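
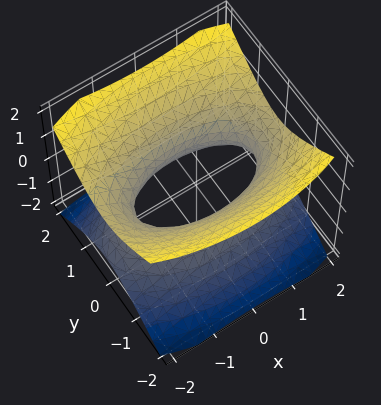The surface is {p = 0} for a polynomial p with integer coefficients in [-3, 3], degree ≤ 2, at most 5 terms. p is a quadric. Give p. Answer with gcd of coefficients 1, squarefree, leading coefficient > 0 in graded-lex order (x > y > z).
x^2 + 3*y^2 - 3*z^2 - 2

The degree is 2 — an hourglass — one-sheet hyperboloid; a quadric.
Symmetries: mirror symmetry z ↦ −z ⇒ only even powers of z; mirror symmetry y ↦ −y ⇒ only even powers of y; the x ↦ −x reflection is a symmetry, so x appears only in even powers.
Reading off the gridlines: no z-intercept at any integer in the box.
Matching integer coefficients to the picture gives p.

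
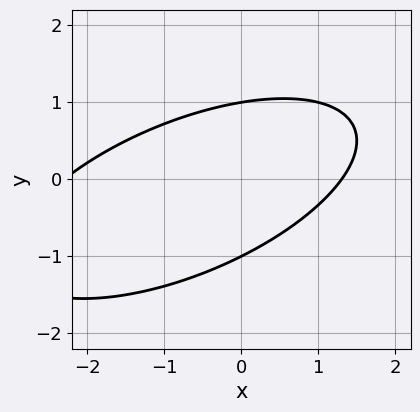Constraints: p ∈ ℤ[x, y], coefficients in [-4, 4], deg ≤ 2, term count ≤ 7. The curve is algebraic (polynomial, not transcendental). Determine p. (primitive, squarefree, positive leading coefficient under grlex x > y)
x^2 - 2*x*y + 3*y^2 + x - 3

(a) deg p = 2.
(b) Reading off the gridlines: the y-axis gridline crossings are at y ∈ {-1, 1}.
(c) Solving for integer coefficients yields p as stated.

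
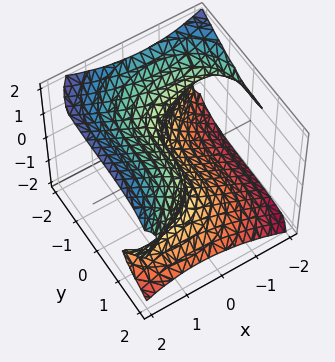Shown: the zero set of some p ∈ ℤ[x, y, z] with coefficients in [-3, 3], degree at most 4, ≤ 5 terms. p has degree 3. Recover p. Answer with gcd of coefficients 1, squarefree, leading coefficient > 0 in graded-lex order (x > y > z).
2*x^2*z - y^3 - 3*z^3 + 3*x

First, degree: no degree-2 surface has this shape, so deg p = 3.
Then, reading off the gridlines: one x-axis crossing is at x = 0; one y-axis crossing is at y = 0; it crosses the z-axis at the gridline z = 0.
Finally, assembling these constraints gives the stated polynomial.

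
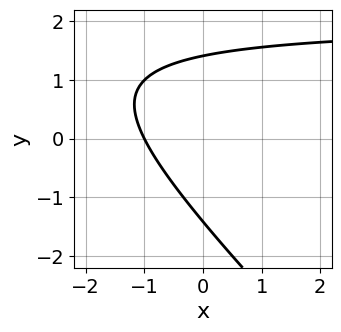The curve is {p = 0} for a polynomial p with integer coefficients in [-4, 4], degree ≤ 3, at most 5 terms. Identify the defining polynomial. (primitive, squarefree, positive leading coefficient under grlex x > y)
x*y + y^2 - 2*x - 2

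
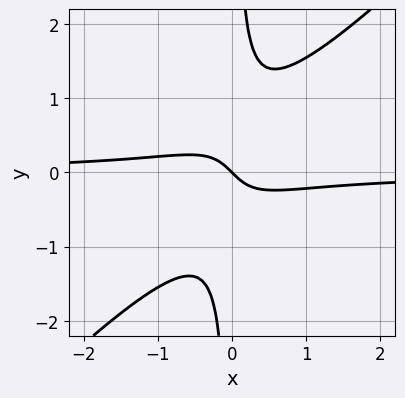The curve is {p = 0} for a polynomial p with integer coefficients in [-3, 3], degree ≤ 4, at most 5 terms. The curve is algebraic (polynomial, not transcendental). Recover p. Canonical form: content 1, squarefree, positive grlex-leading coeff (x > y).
(a) Degree: a generic line meets the curve in up to 3 points, so deg p = 3.
(b) Observable constraints: one x-axis crossing is at x = 0; it meets the y-axis at y = 0 (among the integer gridlines).
(c) These observations pin down the coefficients.

3*x^2*y - 3*x*y^2 + x + y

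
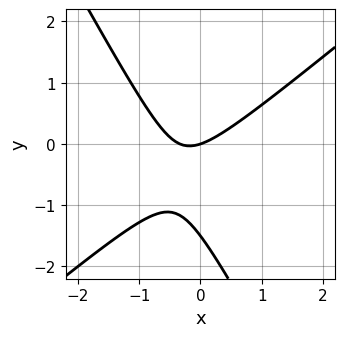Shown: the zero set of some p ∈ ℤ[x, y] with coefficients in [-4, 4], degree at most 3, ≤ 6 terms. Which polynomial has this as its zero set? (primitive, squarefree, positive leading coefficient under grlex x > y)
1. deg p = 2.
2. From the visible intercepts: it crosses the y-axis at the gridline y = 0; it meets the x-axis at x = 0 (among the integer gridlines).
3. Putting this together gives p.

3*x^2 - 2*x*y - 2*y^2 + x - 3*y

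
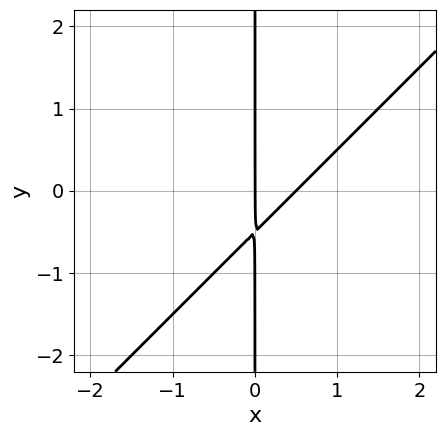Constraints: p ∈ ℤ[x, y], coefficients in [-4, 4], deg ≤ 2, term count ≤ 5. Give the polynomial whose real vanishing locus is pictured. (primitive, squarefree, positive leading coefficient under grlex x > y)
First, deg p = 2. The shape is more complex than any degree-1 curve.
Next, from the axis intercepts and sections: every point of the y-axis in the box is on the curve; one x-axis crossing is at x = 0.
Finally, solving for integer coefficients yields p as stated.

2*x^2 - 2*x*y - x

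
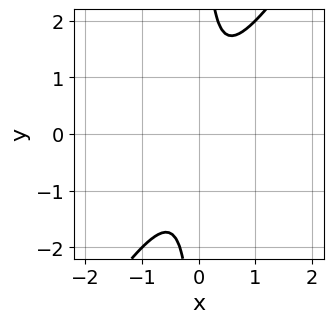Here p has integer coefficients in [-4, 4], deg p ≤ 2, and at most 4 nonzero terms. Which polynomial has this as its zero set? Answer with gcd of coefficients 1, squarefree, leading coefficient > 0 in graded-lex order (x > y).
3*x^2 - 2*x*y + 1

(a) The degree is 2 — no degree-1 curve has this shape.
(b) Observable constraints: no y-intercept at any integer in the box; no x-intercept at any integer in the box.
(c) These observations pin down the coefficients.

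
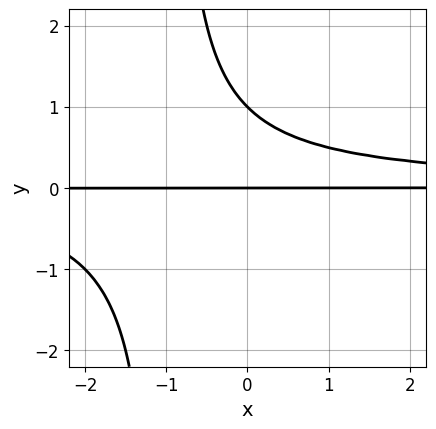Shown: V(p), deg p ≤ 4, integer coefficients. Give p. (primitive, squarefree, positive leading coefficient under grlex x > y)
First, the degree is 3 — a generic line meets the curve in up to 3 points.
Next, observable constraints: the visible x-axis segment lies entirely on the curve; the y-axis gridline crossings are at y ∈ {0, 1}.
Finally, together with the visible shape, these determine p as stated.

x*y^2 + y^2 - y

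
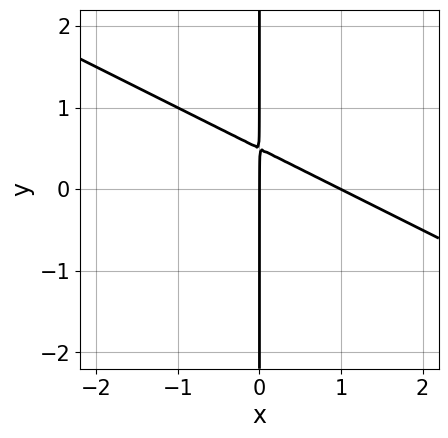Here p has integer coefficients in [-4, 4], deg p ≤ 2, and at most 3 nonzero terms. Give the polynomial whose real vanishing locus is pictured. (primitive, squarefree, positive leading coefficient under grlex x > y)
x^2 + 2*x*y - x

1. deg p = 2. No degree-1 curve has this shape.
2. Observable constraints: every point of the y-axis in the box is on the curve; among the integer gridlines, it crosses the x-axis at x ∈ {0, 1}.
3. Putting this together gives p.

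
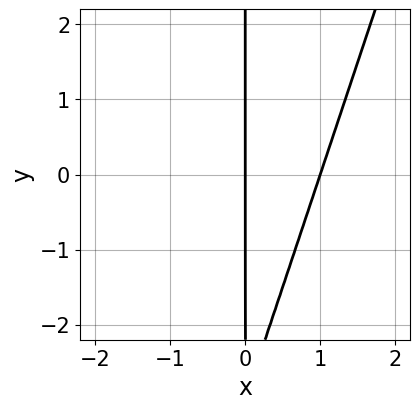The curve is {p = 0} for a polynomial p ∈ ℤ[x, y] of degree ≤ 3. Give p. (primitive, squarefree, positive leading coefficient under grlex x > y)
3*x^2 - x*y - 3*x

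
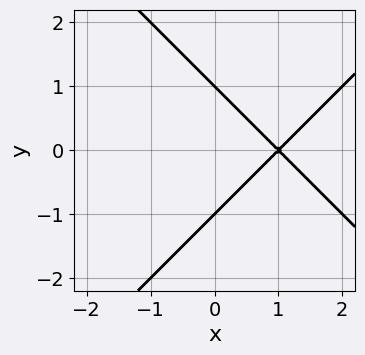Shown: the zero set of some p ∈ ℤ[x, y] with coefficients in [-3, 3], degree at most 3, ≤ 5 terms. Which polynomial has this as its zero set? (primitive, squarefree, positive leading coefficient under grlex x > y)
First, degree: a generic line meets the curve in up to 2 points, so deg p = 2.
Then, symmetries: it's symmetric under y → −y, forcing even powers of y.
Then, checking where it meets the axes: it meets the x-axis at x = 1 (among the integer gridlines); among the integer gridlines, it crosses the y-axis at y ∈ {-1, 1}.
Finally, assembling these constraints gives the stated polynomial.

x^2 - y^2 - 2*x + 1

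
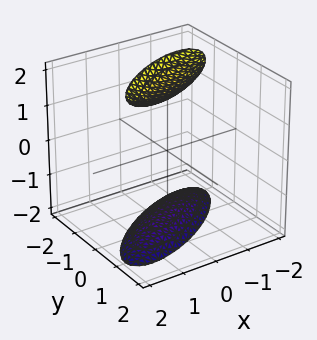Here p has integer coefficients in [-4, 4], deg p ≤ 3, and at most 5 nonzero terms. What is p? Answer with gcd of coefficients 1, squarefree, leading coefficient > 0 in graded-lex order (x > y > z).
The picture has 2 separate pieces. Treating them together as one polynomial.
Degree: a generic line meets the surface in up to 2 points, so deg p = 2.
From the axis intercepts and sections: it misses every integer gridline on the x-axis; it misses every integer gridline on the y-axis.
Assembling these constraints gives the stated polynomial.

x^2 - 2*x*y + 2*y^2 - z^2 + 3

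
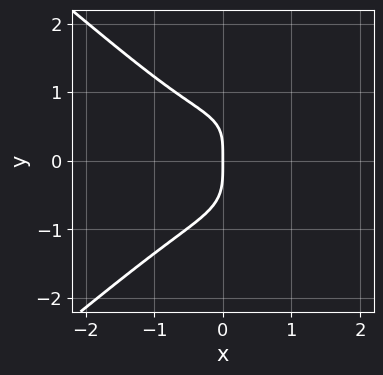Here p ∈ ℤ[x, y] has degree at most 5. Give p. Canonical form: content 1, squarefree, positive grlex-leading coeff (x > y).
2*x^2*y^2 - 3*y^4 - 2*x^3 + x*y - 3*x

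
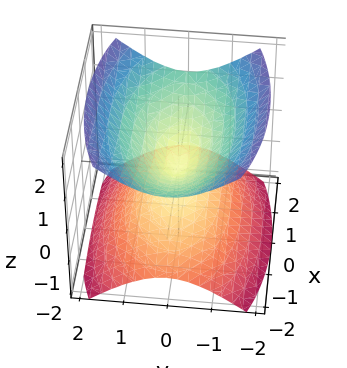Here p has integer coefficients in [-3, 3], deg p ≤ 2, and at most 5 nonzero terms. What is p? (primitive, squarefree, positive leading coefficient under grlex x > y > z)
x^2 + 3*y^2 - 3*z^2

First, the picture has 2 separate pieces. They look like related sheets of one shape, so recover p as a whole.
Then, deg p = 2. Two nappes meeting at a single point; a quadric.
Next, symmetries: mirror symmetry y ↦ −y ⇒ only even powers of y; it's symmetric under x → −x, forcing even powers of x; it's symmetric under z → −z, forcing even powers of z.
Then, observable constraints: it meets the y-axis at y = 0 (among the integer gridlines); one z-axis crossing is at z = 0; it crosses the x-axis at the gridline x = 0.
Finally, assembling these constraints gives the stated polynomial.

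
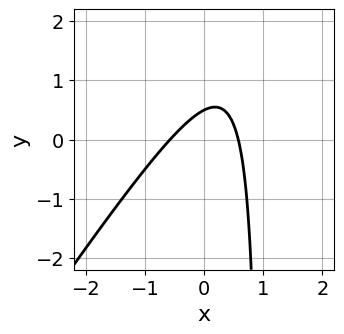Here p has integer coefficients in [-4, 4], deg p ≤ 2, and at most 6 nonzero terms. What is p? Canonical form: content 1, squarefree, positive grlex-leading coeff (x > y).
3*x^2 - 2*x*y + 2*y - 1

The degree is 2 — a generic line meets the curve in up to 2 points.
The integer polynomial consistent with all of this is the stated p.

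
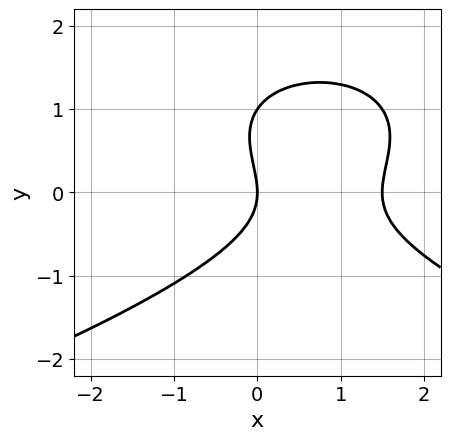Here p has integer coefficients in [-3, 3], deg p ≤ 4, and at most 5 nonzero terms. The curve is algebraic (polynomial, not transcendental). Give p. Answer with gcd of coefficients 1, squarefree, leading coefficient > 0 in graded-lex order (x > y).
First, the degree is 3 — a generic line meets the curve in up to 3 points.
Then, checking where it meets the axes: it crosses the x-axis at the gridline x = 0; the y-axis gridline crossings are at y ∈ {0, 1}.
Finally, matching integer coefficients to the picture gives p.

2*y^3 + 2*x^2 - 2*y^2 - 3*x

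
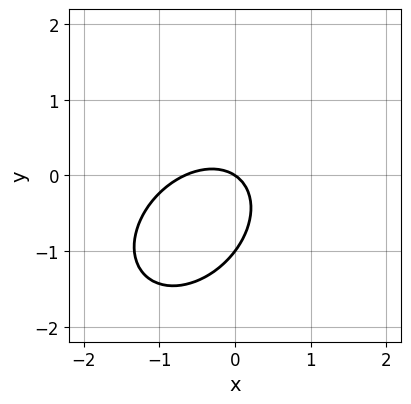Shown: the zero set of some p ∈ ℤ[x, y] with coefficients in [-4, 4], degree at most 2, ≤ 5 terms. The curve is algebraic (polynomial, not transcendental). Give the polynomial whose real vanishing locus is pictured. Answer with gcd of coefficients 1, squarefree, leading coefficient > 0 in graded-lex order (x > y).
1. Degree: a generic line meets the curve in up to 2 points, so deg p = 2.
2. From the visible intercepts: among the integer gridlines, it crosses the y-axis at y ∈ {-1, 0}; it meets the x-axis at x = 0 (among the integer gridlines).
3. Fitting integer coefficients to these (and the overall shape) gives p.

3*x^2 - 2*x*y + 3*y^2 + 2*x + 3*y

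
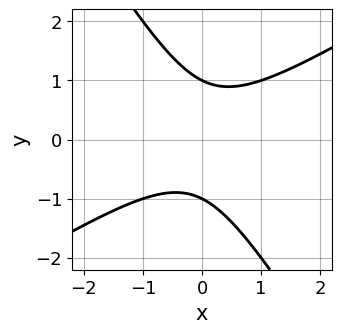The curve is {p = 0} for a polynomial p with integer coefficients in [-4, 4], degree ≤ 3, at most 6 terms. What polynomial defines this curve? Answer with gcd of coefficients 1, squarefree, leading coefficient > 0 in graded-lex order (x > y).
x^2 - x*y - y^2 + 1

1. Degree: a generic line meets the curve in up to 2 points, so deg p = 2.
2. Observable constraints: the y-axis gridline crossings are at y ∈ {-1, 1}; it misses every integer gridline on the x-axis.
3. Putting this together gives p.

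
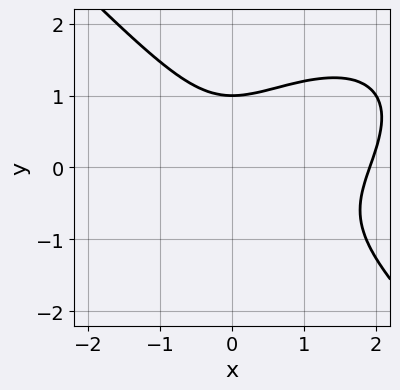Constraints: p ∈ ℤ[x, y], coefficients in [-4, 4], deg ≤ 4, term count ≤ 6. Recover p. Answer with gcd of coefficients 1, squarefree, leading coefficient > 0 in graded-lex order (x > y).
(a) Degree: the shape is more complex than any degree-2 curve, so deg p = 3.
(b) Observable constraints: one y-axis crossing is at y = 1.
(c) Matching integer coefficients to the picture gives p.

2*x^3 - x^2*y + 3*y^3 - 3*x^2 - 3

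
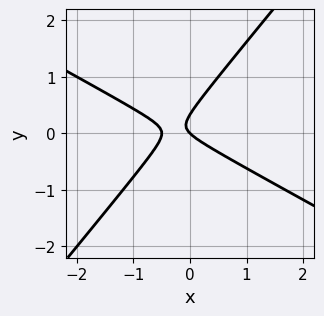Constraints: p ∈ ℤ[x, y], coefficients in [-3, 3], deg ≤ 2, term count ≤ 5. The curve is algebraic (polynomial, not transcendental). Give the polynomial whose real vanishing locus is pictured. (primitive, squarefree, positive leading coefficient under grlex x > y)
2*x^2 + 2*x*y - 3*y^2 + x + y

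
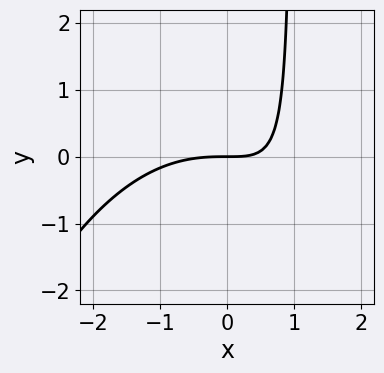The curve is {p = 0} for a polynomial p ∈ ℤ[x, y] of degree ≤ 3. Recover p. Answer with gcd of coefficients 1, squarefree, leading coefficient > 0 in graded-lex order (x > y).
The degree is 3 — a generic line meets the curve in up to 3 points.
Observable constraints: it crosses the x-axis at the gridline x = 0; it crosses the y-axis at the gridline y = 0.
Matching integer coefficients to the picture gives p.

x^3 + 3*x*y - 3*y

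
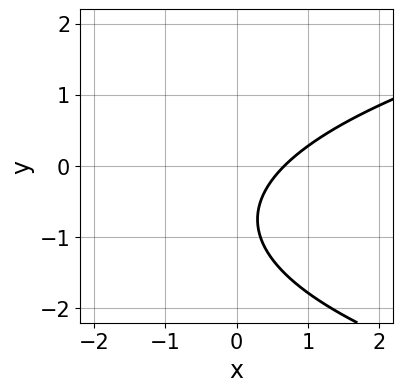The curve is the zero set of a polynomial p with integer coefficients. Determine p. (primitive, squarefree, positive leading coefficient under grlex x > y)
2*y^2 - 3*x + 3*y + 2

The degree is 2 — a generic line meets the curve in up to 2 points.
Reading off the gridlines: it misses every integer gridline on the y-axis.
Together with the visible shape, these determine p as stated.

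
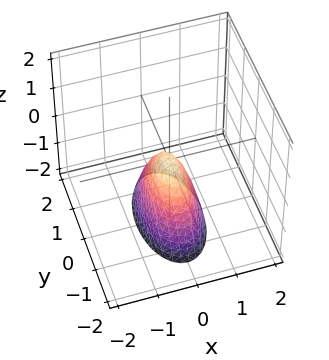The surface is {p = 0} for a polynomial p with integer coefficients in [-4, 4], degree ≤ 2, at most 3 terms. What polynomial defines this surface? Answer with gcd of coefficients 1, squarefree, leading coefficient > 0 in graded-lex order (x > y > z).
The degree is 2 — a single bowl opening along one axis; a quadric.
Symmetries: mirror symmetry x ↦ −x ⇒ only even powers of x; it's symmetric under y → −y, forcing even powers of y.
From the visible intercepts: one x-axis crossing is at x = 0; one z-axis crossing is at z = 0.
Solving for integer coefficients yields p as stated.

3*x^2 + y^2 + z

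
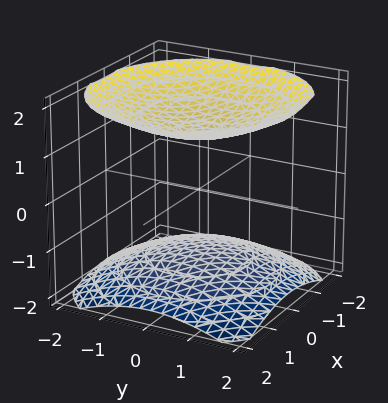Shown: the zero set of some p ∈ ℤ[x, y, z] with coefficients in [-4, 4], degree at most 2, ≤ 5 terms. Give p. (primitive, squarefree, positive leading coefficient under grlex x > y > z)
x^2 + y^2 - 2*z^2 + 3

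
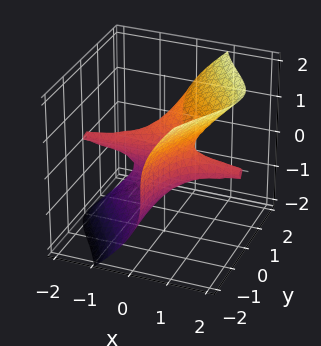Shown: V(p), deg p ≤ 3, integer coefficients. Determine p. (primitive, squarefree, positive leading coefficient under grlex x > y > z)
3*x*y^2 + 3*x*z^2 - 3*z^3 + 2*y

(a) deg p = 3.
(b) From the visible intercepts: one y-axis crossing is at y = 0; the visible x-axis segment lies entirely on the surface; one z-axis crossing is at z = 0.
(c) These observations pin down the coefficients.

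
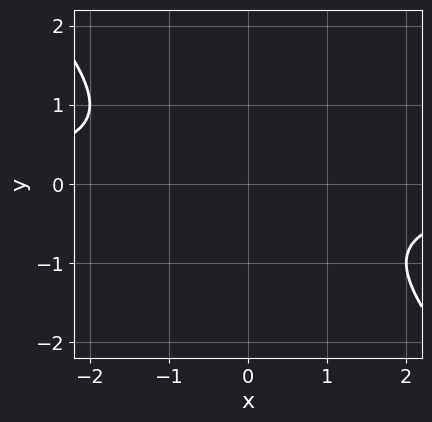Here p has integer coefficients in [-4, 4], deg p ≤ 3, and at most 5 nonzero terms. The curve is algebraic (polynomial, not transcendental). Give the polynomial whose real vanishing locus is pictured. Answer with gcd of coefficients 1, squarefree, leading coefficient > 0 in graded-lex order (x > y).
x*y + y^2 + 1

(a) Degree: no degree-1 curve has this shape, so deg p = 2.
(b) Reading off the gridlines: the curve avoids every integer x-axis point in the box; it misses every integer gridline on the y-axis.
(c) Together with the visible shape, these determine p as stated.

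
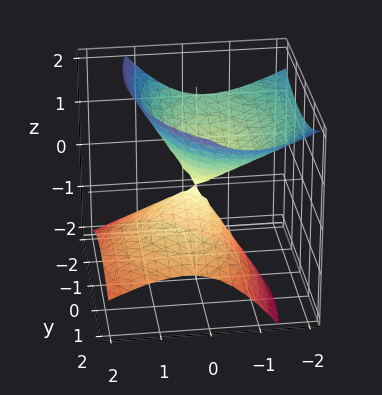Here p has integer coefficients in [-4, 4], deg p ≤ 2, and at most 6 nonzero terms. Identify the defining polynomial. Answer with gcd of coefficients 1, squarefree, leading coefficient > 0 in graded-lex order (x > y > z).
(a) There are 2 components. Treating them together as one polynomial.
(b) The degree is 2 — the shape is more complex than any degree-1 surface.
(c) From the axis intercepts and sections: it meets the z-axis at z = 0 (among the integer gridlines); it meets the x-axis at x = 0 (among the integer gridlines); it meets the y-axis at y = 0 (among the integer gridlines).
(d) Together with the visible shape, these determine p as stated.

2*x^2 + 2*x*z + y^2 + y*z - 2*z^2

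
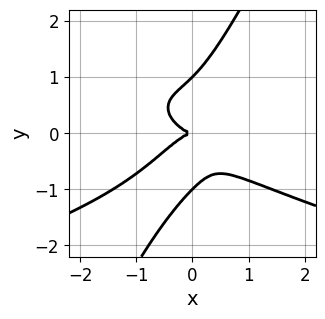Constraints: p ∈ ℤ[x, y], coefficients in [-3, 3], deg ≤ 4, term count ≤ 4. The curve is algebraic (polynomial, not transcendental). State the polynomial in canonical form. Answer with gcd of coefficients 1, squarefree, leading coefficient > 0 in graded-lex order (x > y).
2*x*y^3 - y^4 + x^3 + y^2

(a) The degree is 4 — the shape is more complex than any degree-3 curve.
(b) From the axis intercepts and sections: the y-axis gridline crossings are at y ∈ {-1, 0, 1}; one x-axis crossing is at x = 0.
(c) The integer polynomial consistent with all of this is the stated p.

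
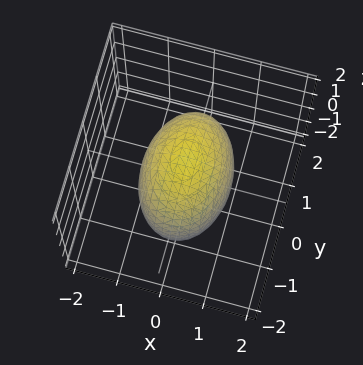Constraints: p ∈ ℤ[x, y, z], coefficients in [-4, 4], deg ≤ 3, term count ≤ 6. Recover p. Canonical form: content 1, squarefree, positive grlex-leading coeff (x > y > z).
1. deg p = 2.
2. Symmetries: it's symmetric under x → −x, forcing even powers of x; mirror symmetry y ↦ −y ⇒ only even powers of y; it's symmetric under z → −z, forcing even powers of z.
3. Observable constraints: the x-axis gridline crossings are at x ∈ {-1, 1}.
4. Assembling these constraints gives the stated polynomial.

2*x^2 + y^2 + z^2 - 2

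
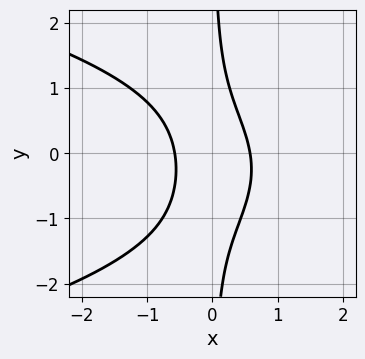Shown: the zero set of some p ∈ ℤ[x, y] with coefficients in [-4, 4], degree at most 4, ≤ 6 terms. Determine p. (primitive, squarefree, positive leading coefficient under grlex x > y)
Degree: the shape is more complex than any degree-2 curve, so deg p = 3.
Observable constraints: the curve avoids every integer y-axis point in the box.
Solving for integer coefficients yields p as stated.

2*x*y^2 + 3*x^2 + x*y - 1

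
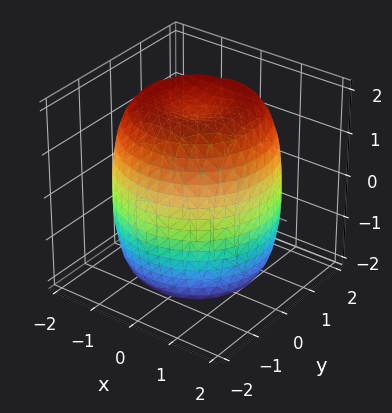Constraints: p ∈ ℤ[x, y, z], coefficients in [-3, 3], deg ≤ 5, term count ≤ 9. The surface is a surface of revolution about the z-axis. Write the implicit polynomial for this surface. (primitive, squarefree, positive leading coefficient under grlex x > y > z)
x^4 + 2*x^2*y^2 + y^4 - 2*x^2 - 2*y^2 + z^2 - 3

1. Degree: a generic line meets the surface in up to 4 points, so deg p = 4.
2. Symmetries: rotational symmetry about the z-axis ⇒ p depends on x, y only through x² + y².
3. From the axis intercepts and sections: a circular section at z = -2 has radius exactly 1.
4. Fitting integer coefficients to these (and the overall shape) gives p.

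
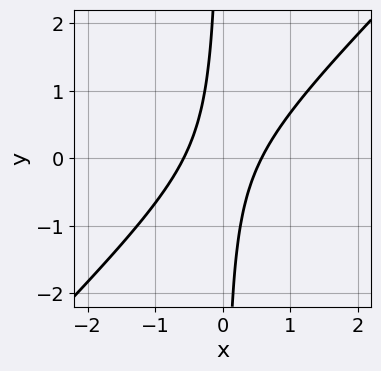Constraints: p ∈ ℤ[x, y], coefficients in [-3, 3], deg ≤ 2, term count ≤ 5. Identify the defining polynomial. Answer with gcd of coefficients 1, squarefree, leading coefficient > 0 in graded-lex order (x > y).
(a) The degree is 2 — the shape is more complex than any degree-1 curve.
(b) Against the integer gridlines: the curve avoids every integer y-axis point in the box.
(c) Together with the visible shape, these determine p as stated.

3*x^2 - 3*x*y - 1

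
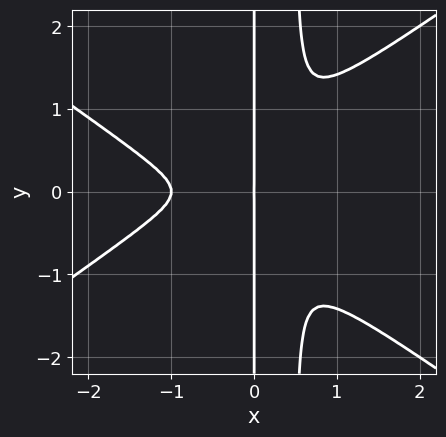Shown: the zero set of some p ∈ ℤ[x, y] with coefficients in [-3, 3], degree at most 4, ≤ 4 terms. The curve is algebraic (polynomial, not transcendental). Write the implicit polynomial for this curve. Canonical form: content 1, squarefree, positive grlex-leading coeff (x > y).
x^4 - 2*x^2*y^2 + x^3 + x*y^2

(a) deg p = 4. A generic line meets the curve in up to 4 points.
(b) Symmetries: it's symmetric under y → −y, forcing even powers of y.
(c) From the axis intercepts and sections: the x-axis gridline crossings are at x ∈ {-1, 0}; the visible y-axis segment lies entirely on the curve.
(d) Fitting integer coefficients to these (and the overall shape) gives p.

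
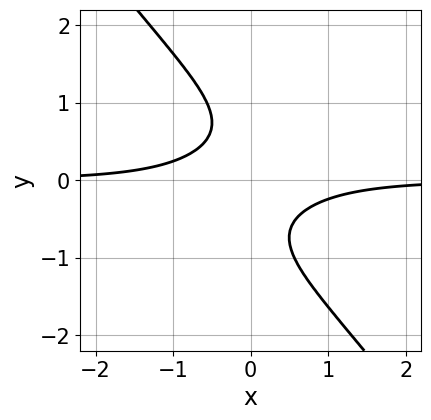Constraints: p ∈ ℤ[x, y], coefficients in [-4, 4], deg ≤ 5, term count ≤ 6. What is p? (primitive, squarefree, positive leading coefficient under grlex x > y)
x^3*y + 2*x*y^3 + 2*y^4 + 3*x*y + 1

1. Degree: a generic line meets the curve in up to 4 points, so deg p = 4.
2. From the visible intercepts: it misses every integer gridline on the y-axis; it misses every integer gridline on the x-axis.
3. These observations pin down the coefficients.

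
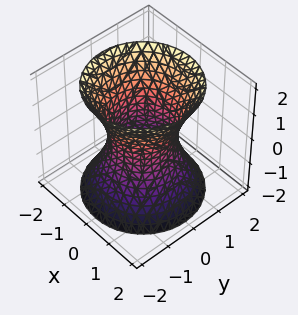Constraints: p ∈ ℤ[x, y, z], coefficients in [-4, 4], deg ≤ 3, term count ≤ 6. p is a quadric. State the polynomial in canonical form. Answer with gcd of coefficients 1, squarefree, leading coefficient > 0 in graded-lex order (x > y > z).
First, deg p = 2. One connected sheet with a waist; a quadric.
Then, symmetries: the z-axis is an axis of rotation, so x and y enter only as x² + y²; the z ↦ −z reflection is a symmetry, so z appears only in even powers.
Next, from the visible intercepts: the x-axis gridline crossings are at x ∈ {-1, 1}; a circular section at z = 0 has radius exactly 1; the y-axis gridline crossings are at y ∈ {-1, 1}; it misses every integer gridline on the z-axis.
Finally, the integer polynomial consistent with all of this is the stated p.

2*x^2 + 2*y^2 - z^2 - 2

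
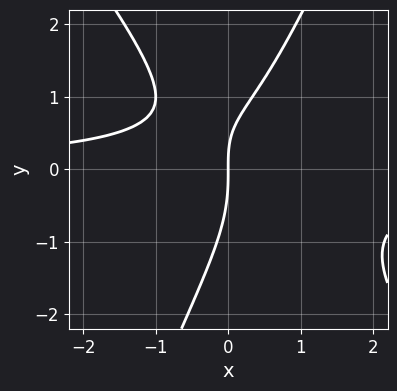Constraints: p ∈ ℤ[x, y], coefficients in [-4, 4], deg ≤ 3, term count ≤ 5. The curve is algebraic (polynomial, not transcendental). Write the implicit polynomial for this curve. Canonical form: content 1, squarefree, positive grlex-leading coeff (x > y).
3*x^2*y + x*y^2 - y^3 - 2*x*y + 3*x

1. The degree is 3 — the shape is more complex than any degree-2 curve.
2. From the visible intercepts: one x-axis crossing is at x = 0; it meets the y-axis at y = 0 (among the integer gridlines).
3. Together with the visible shape, these determine p as stated.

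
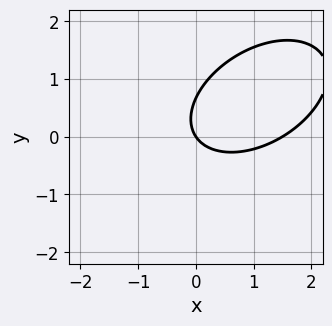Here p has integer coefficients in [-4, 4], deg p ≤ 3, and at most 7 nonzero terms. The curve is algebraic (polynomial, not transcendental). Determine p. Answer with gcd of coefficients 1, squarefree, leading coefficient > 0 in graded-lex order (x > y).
2*x^2 - 2*x*y + 3*y^2 - 3*x - 2*y

(a) deg p = 2.
(b) From the axis intercepts and sections: it crosses the y-axis at the gridline y = 0; it meets the x-axis at x = 0 (among the integer gridlines).
(c) These observations pin down the coefficients.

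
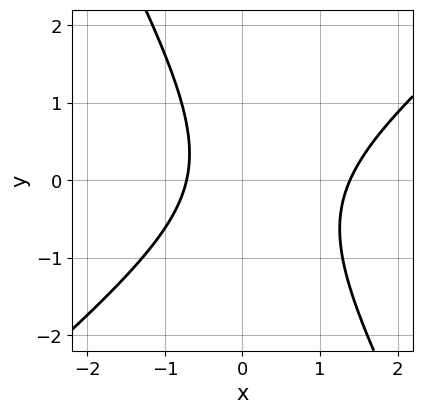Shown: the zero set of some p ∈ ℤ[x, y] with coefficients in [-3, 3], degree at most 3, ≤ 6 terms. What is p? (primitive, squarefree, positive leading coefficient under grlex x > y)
3*x^2 - 2*x*y - 2*y^2 - 2*x - 3

(a) Degree: the shape is more complex than any degree-1 curve, so deg p = 2.
(b) From the visible intercepts: it misses every integer gridline on the y-axis.
(c) Fitting integer coefficients to these (and the overall shape) gives p.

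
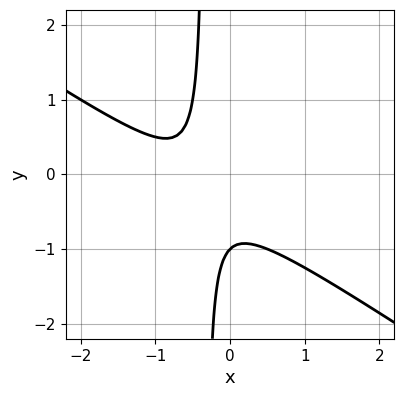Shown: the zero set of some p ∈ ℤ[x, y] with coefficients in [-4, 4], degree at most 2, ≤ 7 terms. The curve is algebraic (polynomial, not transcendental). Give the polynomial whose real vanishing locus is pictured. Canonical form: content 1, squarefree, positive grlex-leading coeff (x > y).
First, degree: no degree-1 curve has this shape, so deg p = 2.
Next, observable constraints: the curve avoids every integer x-axis point in the box; it meets the y-axis at y = -1 (among the integer gridlines).
Finally, solving for integer coefficients yields p as stated.

2*x^2 + 3*x*y + 2*x + y + 1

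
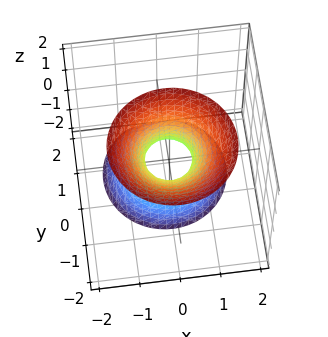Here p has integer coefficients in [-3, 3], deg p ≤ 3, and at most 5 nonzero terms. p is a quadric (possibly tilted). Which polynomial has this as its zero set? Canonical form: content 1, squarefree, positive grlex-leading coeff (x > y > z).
3*x^2 + 3*y^2 + 2*y*z - z^2 - 1

Degree: no degree-1 surface has this shape, so deg p = 2.
Reading off the gridlines: the surface avoids every integer z-axis point in the box.
Matching integer coefficients to the picture gives p.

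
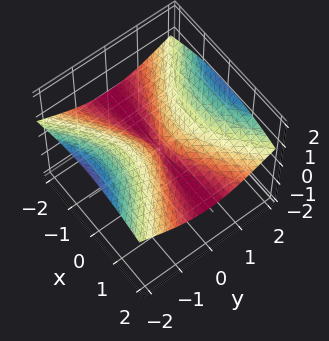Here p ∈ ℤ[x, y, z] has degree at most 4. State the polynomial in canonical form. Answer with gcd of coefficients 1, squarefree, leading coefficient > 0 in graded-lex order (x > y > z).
x^2*z + 2*z^3 - y^2

(a) Degree: no degree-2 surface has this shape, so deg p = 3.
(b) Checking where it meets the axes: it crosses the z-axis at the gridline z = 0; it meets the y-axis at y = 0 (among the integer gridlines); the visible x-axis segment lies entirely on the surface.
(c) Putting this together gives p.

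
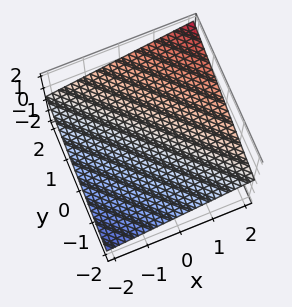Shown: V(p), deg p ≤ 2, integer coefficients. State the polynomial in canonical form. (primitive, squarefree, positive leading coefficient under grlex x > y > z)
x + y - 3*z + 2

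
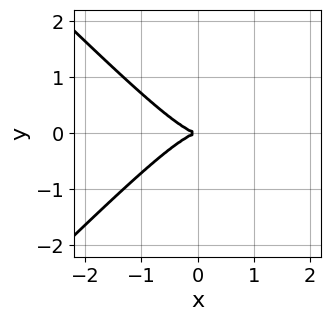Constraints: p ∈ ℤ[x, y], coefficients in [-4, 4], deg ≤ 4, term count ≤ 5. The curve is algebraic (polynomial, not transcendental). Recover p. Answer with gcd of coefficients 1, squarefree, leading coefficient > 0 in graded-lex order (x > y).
First, the degree is 3 — no degree-2 curve has this shape.
Next, symmetries: it's symmetric under y → −y, forcing even powers of y.
Then, from the visible intercepts: it meets the y-axis at y = 0 (among the integer gridlines); it crosses the x-axis at the gridline x = 0.
Finally, matching integer coefficients to the picture gives p.

x^3 - x*y^2 + y^2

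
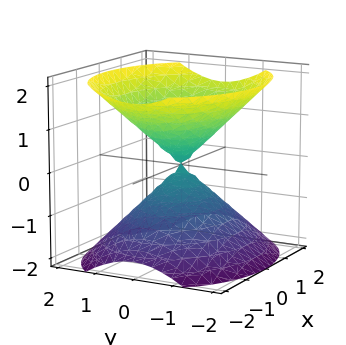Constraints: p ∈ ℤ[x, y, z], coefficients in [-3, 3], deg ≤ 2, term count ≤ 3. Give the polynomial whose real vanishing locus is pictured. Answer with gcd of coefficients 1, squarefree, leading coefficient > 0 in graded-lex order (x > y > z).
There are 2 components.
Degree: two nappes meeting at a single point; a quadric, so deg p = 2.
Symmetries: mirror symmetry z ↦ −z ⇒ only even powers of z; mirror symmetry y ↦ −y ⇒ only even powers of y; it's symmetric under x → −x, forcing even powers of x.
Observable constraints: it crosses the y-axis at the gridline y = 0; one x-axis crossing is at x = 0; it crosses the z-axis at the gridline z = 0.
Together with the visible shape, these determine p as stated.

2*x^2 + 3*y^2 - 3*z^2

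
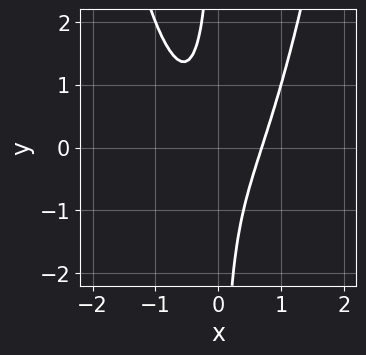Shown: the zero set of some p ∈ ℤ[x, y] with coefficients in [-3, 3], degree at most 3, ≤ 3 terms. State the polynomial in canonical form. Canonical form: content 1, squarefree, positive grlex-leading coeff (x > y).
3*x^3 - 2*x*y - 1

1. Degree: the shape is more complex than any degree-2 curve, so deg p = 3.
2. From the axis intercepts and sections: it misses every integer gridline on the y-axis.
3. The integer polynomial consistent with all of this is the stated p.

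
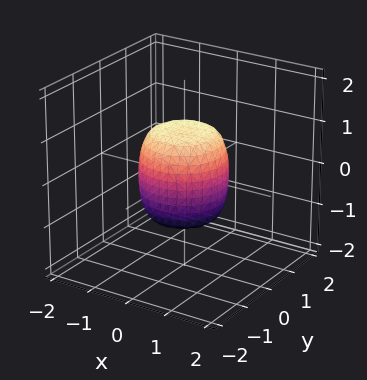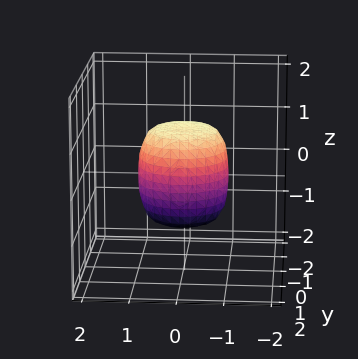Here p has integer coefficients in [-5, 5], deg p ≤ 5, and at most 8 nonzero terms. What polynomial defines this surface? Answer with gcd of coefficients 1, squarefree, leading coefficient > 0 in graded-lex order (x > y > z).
2*x^4 + 4*x^2*y^2 + 2*y^4 - x^2 - y^2 + z^2 - 1

deg p = 4.
By symmetry, the surface is invariant under rotation about z: p = q(x² + y², z).
Observable constraints: a circular section at z = 0 has radius exactly 1; among the integer gridlines, it crosses the x-axis at x ∈ {-1, 1}.
The integer polynomial consistent with all of this is the stated p.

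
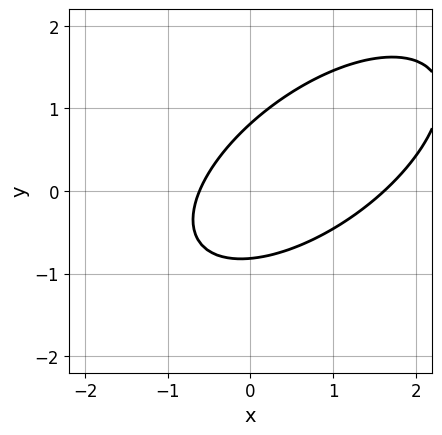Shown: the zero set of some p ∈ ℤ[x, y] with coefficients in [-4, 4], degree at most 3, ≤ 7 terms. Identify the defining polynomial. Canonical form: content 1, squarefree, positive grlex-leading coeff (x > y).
2*x^2 - 3*x*y + 3*y^2 - 2*x - 2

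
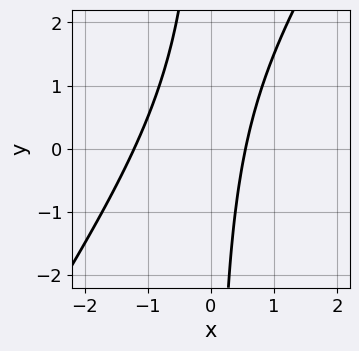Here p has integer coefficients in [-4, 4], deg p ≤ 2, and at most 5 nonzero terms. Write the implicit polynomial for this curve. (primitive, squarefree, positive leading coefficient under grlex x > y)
Degree: the shape is more complex than any degree-1 curve, so deg p = 2.
Against the integer gridlines: the curve avoids every integer y-axis point in the box.
Solving for integer coefficients yields p as stated.

3*x^2 - 2*x*y + 2*x - 2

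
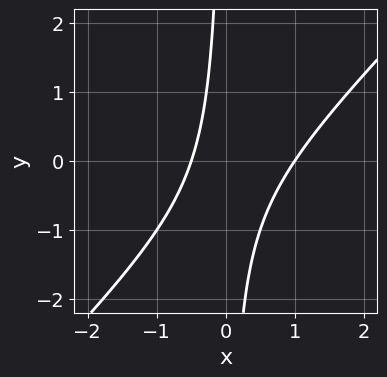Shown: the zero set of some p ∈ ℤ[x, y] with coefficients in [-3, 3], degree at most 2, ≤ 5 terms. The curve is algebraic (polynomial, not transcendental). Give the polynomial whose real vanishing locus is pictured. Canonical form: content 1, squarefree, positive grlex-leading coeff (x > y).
2*x^2 - 2*x*y - x - 1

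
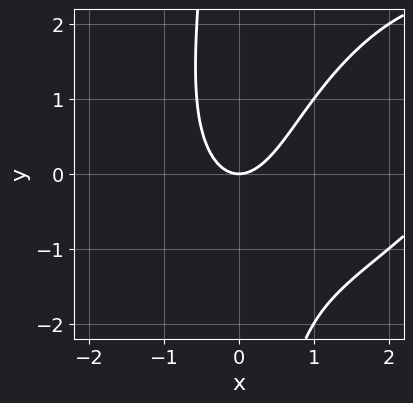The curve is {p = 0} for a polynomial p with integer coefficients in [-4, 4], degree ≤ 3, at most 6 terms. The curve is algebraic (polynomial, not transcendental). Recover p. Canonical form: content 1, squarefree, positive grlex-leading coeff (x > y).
x^3 - x^2*y + x*y^2 - 3*x^2 + 2*y

First, deg p = 3. A generic line meets the curve in up to 3 points.
Next, reading off the gridlines: it crosses the y-axis at the gridline y = 0; it meets the x-axis at x = 0 (among the integer gridlines).
Finally, fitting integer coefficients to these (and the overall shape) gives p.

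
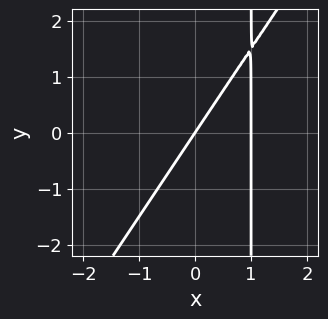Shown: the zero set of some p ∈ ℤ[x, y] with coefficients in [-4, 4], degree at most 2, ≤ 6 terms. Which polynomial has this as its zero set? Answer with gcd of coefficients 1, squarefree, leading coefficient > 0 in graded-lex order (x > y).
1. The degree is 2 — a generic line meets the curve in up to 2 points.
2. Observable constraints: it crosses the y-axis at the gridline y = 0; the x-axis gridline crossings are at x ∈ {0, 1}.
3. Matching integer coefficients to the picture gives p.

3*x^2 - 2*x*y - 3*x + 2*y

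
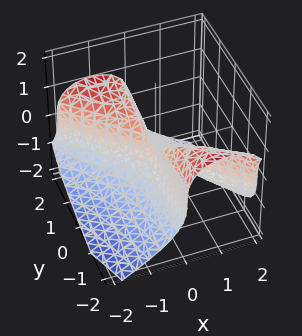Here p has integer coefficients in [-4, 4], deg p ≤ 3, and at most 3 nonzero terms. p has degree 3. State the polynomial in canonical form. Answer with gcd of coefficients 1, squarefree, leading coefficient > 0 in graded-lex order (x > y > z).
2*z^3 + 3*x^2 + 3*x*y

(a) Degree: the shape is more complex than any degree-2 surface, so deg p = 3.
(b) From the axis intercepts and sections: it meets the z-axis at z = 0 (among the integer gridlines); it meets the x-axis at x = 0 (among the integer gridlines).
(c) The integer polynomial consistent with all of this is the stated p.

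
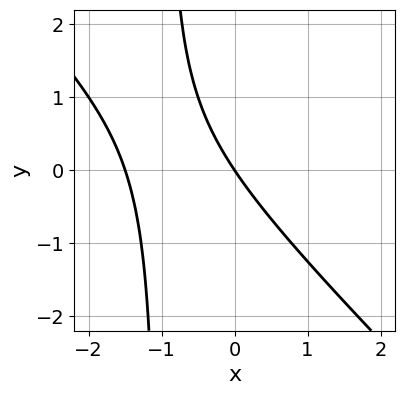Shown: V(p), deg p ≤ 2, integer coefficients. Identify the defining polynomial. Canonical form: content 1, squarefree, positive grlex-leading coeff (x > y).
2*x^2 + 2*x*y + 3*x + 2*y

(a) deg p = 2.
(b) Against the integer gridlines: it crosses the y-axis at the gridline y = 0; it crosses the x-axis at the gridline x = 0.
(c) These observations pin down the coefficients.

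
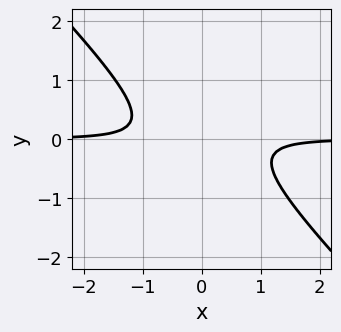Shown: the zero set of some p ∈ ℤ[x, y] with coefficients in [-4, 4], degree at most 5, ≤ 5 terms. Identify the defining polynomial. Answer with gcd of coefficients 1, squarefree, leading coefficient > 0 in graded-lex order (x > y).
3*x^3*y + 3*x^2*y^2 + 2*y^2 + 1

(a) Degree: the shape is more complex than any degree-3 curve, so deg p = 4.
(b) From the axis intercepts and sections: it misses every integer gridline on the x-axis; it misses every integer gridline on the y-axis.
(c) Fitting integer coefficients to these (and the overall shape) gives p.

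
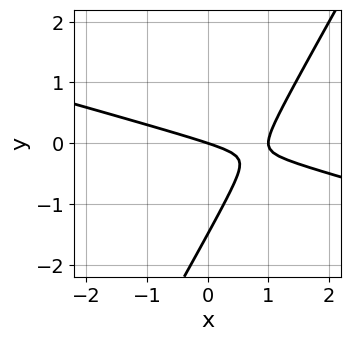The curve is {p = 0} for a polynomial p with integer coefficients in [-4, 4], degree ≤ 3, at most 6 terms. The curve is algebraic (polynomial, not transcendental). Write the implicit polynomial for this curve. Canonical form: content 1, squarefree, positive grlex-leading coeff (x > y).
x^2 + 3*x*y - 2*y^2 - x - 3*y

1. deg p = 2. The shape is more complex than any degree-1 curve.
2. Observable constraints: the x-axis gridline crossings are at x ∈ {0, 1}; it crosses the y-axis at the gridline y = 0.
3. Together with the visible shape, these determine p as stated.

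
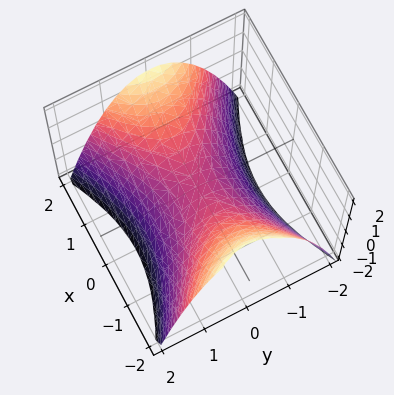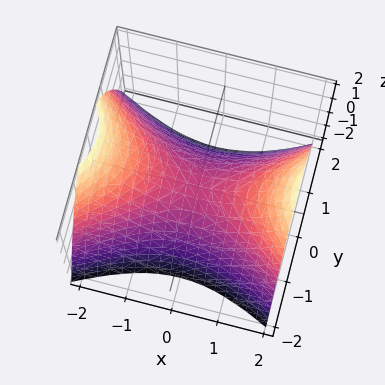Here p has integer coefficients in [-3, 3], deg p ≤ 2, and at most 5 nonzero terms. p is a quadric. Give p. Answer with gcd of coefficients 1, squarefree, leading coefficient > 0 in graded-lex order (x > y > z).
1. deg p = 2. A saddle surface; a quadric.
2. Symmetries: mirror symmetry y ↦ −y ⇒ only even powers of y; it's symmetric under x → −x, forcing even powers of x.
3. Reading off the gridlines: it crosses the x-axis at the gridline x = 0; one y-axis crossing is at y = 0.
4. Together with the visible shape, these determine p as stated.

x^2 - 2*y^2 - 2*z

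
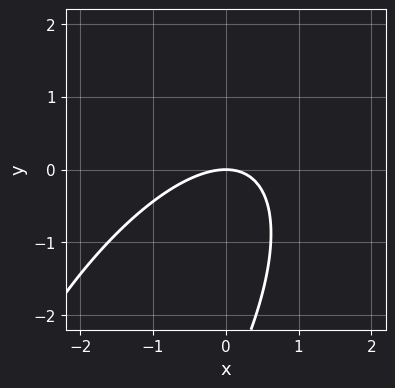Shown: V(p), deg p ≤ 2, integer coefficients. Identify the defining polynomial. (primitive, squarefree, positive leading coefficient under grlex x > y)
First, the degree is 2 — no degree-1 curve has this shape.
Then, against the integer gridlines: it crosses the x-axis at the gridline x = 0; one y-axis crossing is at y = 0.
Finally, solving for integer coefficients yields p as stated.

2*x^2 - 2*x*y + y^2 + 3*y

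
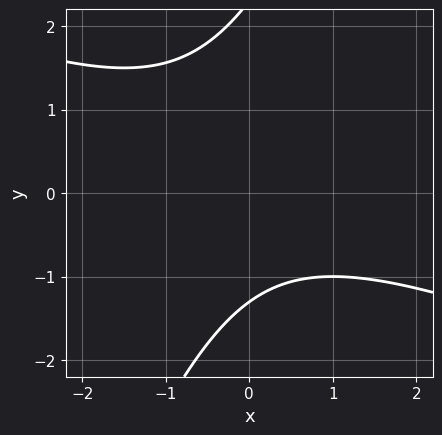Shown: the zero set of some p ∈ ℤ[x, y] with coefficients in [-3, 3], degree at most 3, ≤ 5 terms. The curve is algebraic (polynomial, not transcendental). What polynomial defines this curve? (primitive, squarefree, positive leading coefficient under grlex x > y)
x^2 + 2*x*y - y^2 + y + 3

1. Degree: a generic line meets the curve in up to 2 points, so deg p = 2.
2. Reading off the gridlines: it misses every integer gridline on the x-axis.
3. Fitting integer coefficients to these (and the overall shape) gives p.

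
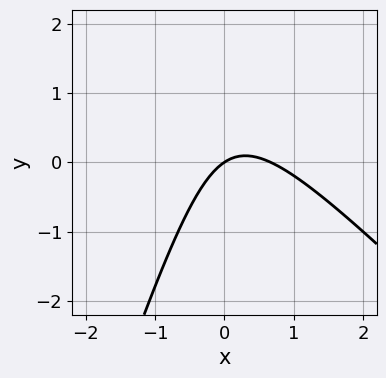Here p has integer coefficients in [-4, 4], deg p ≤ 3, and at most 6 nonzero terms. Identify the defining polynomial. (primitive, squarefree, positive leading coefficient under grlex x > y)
3*x^2 + 2*x*y - y^2 - 2*x + 3*y

1. deg p = 2. The shape is more complex than any degree-1 curve.
2. From the axis intercepts and sections: it meets the y-axis at y = 0 (among the integer gridlines); one x-axis crossing is at x = 0.
3. Assembling these constraints gives the stated polynomial.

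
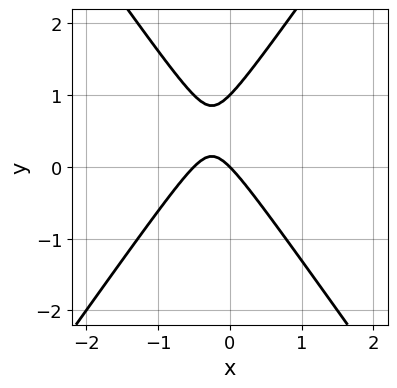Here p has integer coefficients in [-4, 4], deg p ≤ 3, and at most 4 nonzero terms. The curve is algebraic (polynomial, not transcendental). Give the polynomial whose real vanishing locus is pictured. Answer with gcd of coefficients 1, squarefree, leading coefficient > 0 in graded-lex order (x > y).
First, degree: no degree-1 curve has this shape, so deg p = 2.
Then, from the axis intercepts and sections: among the integer gridlines, it crosses the y-axis at y ∈ {0, 1}; it meets the x-axis at x = 0 (among the integer gridlines).
Finally, together with the visible shape, these determine p as stated.

2*x^2 - y^2 + x + y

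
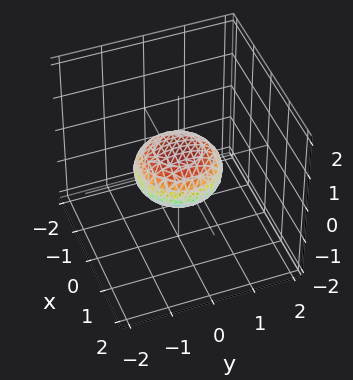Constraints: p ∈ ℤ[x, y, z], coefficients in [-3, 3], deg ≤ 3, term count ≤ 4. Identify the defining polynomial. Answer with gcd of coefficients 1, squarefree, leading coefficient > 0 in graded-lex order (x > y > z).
(a) The degree is 2 — the shape is more complex than any degree-1 surface.
(b) Symmetry: every cross-section ⟂ z is a circle, so x, y appear only via x² + y².
(c) From the axis intercepts and sections: a circular section at z = 0 has radius exactly 1; among the integer gridlines, it crosses the x-axis at x ∈ {-1, 1}; among the integer gridlines, it crosses the y-axis at y ∈ {-1, 1}.
(d) Matching integer coefficients to the picture gives p.

x^2 + y^2 + 2*z^2 - 1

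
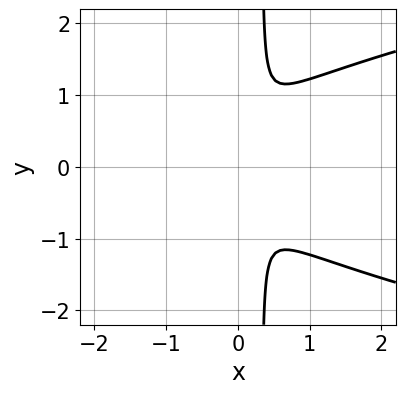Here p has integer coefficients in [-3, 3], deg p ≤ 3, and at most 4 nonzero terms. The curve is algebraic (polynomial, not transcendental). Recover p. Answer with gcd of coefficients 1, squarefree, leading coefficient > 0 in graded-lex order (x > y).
First, degree: a generic line meets the curve in up to 3 points, so deg p = 3.
Next, symmetries: the y ↦ −y reflection is a symmetry, so y appears only in even powers.
Finally, solving for integer coefficients yields p as stated.

3*x*y^2 - 3*x^2 - y^2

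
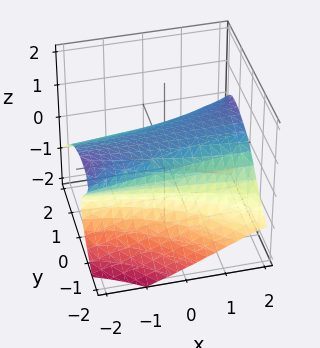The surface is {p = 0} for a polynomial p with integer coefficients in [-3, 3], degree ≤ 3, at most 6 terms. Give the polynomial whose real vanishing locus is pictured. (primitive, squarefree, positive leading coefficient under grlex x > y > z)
First, degree: no degree-2 surface has this shape, so deg p = 3.
Then, from the axis intercepts and sections: among the integer gridlines, it crosses the y-axis at y ∈ {-1, 1}; the surface avoids every integer x-axis point in the box.
Finally, solving for integer coefficients yields p as stated.

2*x*y*z - 3*z^3 - 2*y^2 - 3*z^2 + 2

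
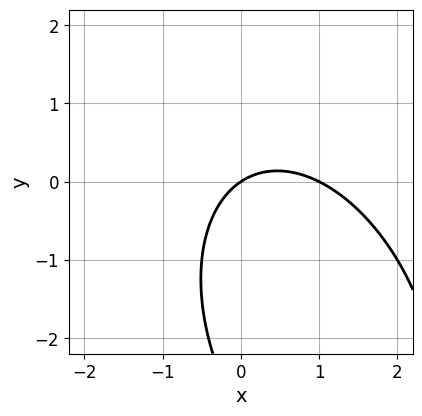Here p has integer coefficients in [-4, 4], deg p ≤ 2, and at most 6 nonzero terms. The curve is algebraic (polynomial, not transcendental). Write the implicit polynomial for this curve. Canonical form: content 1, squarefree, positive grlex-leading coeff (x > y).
(a) The degree is 2 — a generic line meets the curve in up to 2 points.
(b) Checking where it meets the axes: one y-axis crossing is at y = 0; the x-axis gridline crossings are at x ∈ {0, 1}.
(c) Assembling these constraints gives the stated polynomial.

2*x^2 + x*y + y^2 - 2*x + 3*y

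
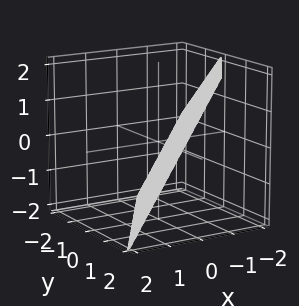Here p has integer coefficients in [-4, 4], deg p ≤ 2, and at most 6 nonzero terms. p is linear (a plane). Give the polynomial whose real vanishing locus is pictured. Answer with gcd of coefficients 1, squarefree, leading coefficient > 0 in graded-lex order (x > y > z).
3*x - 2*y + 2*z + 2

First, deg p = 1. Every cross-section is a straight line — this is a plane.
Then, against the integer gridlines: one z-axis crossing is at z = -1; one y-axis crossing is at y = 1.
Finally, putting this together gives p.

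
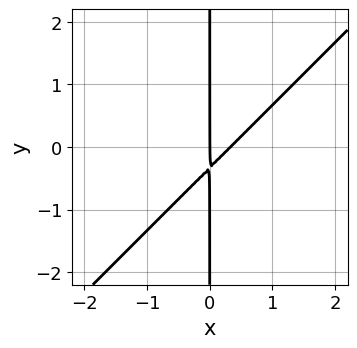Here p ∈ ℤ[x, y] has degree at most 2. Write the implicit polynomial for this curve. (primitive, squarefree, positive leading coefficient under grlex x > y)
(a) The degree is 2 — no degree-1 curve has this shape.
(b) From the visible intercepts: one x-axis crossing is at x = 0; the visible y-axis segment lies entirely on the curve.
(c) Assembling these constraints gives the stated polynomial.

3*x^2 - 3*x*y - x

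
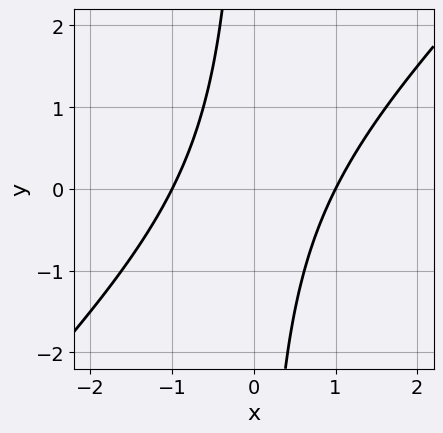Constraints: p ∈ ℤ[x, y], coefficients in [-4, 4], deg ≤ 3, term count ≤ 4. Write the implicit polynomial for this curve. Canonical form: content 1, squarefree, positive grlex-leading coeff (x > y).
x^2 - x*y - 1

1. The degree is 2 — a generic line meets the curve in up to 2 points.
2. From the visible intercepts: the curve avoids every integer y-axis point in the box; the x-axis gridline crossings are at x ∈ {-1, 1}.
3. Putting this together gives p.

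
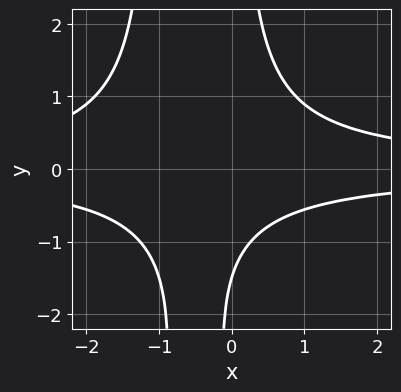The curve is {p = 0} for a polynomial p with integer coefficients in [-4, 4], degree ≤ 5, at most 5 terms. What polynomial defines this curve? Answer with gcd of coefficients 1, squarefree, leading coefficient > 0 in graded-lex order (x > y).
3*x^2*y^2 + 3*x*y^2 - 2*y - 3

1. The degree is 4 — no degree-3 curve has this shape.
2. From the axis intercepts and sections: no x-intercept at any integer in the box.
3. The integer polynomial consistent with all of this is the stated p.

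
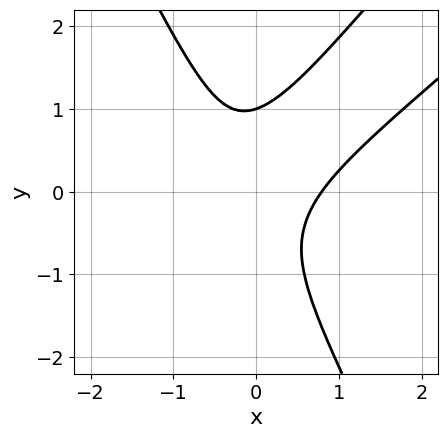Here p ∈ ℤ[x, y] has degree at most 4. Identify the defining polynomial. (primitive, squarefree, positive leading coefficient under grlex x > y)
2*x^3 - 3*x^2*y + y^3 - x*y - 1

First, deg p = 3.
Next, observable constraints: it crosses the y-axis at the gridline y = 1.
Finally, these observations pin down the coefficients.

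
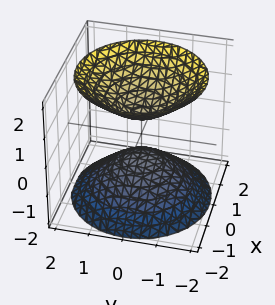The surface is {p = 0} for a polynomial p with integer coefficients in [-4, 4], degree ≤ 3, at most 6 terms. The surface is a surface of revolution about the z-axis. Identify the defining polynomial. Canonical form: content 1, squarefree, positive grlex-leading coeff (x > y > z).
2*x^2 + 2*y^2 - 2*z^2 + 1

(a) The picture has 2 separate pieces.
(b) Degree: the shape is more complex than any degree-1 surface, so deg p = 2.
(c) Symmetries: every cross-section ⟂ z is a circle, so x, y appear only via x² + y².
(d) Reading off the gridlines: no y-intercept at any integer in the box; a circular section at z = -1 has radius between 0 and 1.
(e) Matching integer coefficients to the picture gives p.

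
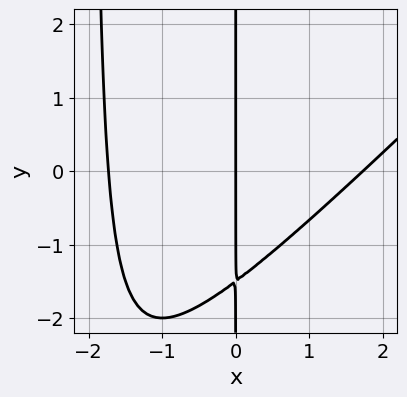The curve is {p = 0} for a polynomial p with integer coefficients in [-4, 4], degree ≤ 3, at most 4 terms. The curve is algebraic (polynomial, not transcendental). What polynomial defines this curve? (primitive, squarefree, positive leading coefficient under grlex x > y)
x^3 - x^2*y - 2*x*y - 3*x

First, degree: the shape is more complex than any degree-2 curve, so deg p = 3.
Next, from the axis intercepts and sections: the visible y-axis segment lies entirely on the curve; it meets the x-axis at x = 0 (among the integer gridlines).
Finally, assembling these constraints gives the stated polynomial.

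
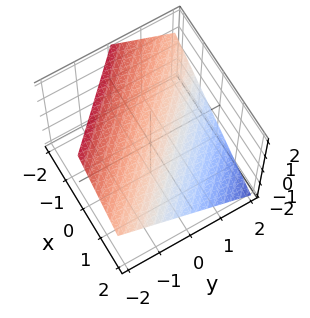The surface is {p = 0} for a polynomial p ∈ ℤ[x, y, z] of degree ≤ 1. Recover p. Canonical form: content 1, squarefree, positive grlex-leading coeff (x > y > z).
2*x + 2*y + 3*z - 2

Degree: the surface is flat (a plane), so deg p = 1.
Reading off the gridlines: it crosses the y-axis at the gridline y = 1; it crosses the x-axis at the gridline x = 1.
The integer polynomial consistent with all of this is the stated p.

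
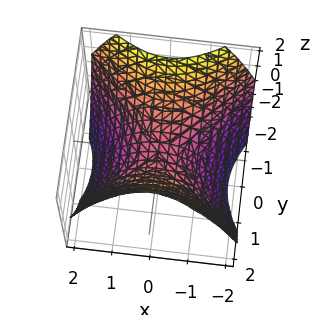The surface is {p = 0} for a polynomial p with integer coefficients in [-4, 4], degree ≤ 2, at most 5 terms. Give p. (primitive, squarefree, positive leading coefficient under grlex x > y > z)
2*x^2 - 2*y^2 + 3*z

The degree is 2 — a saddle surface; a quadric.
Symmetries: it's symmetric under x → −x, forcing even powers of x; mirror symmetry y ↦ −y ⇒ only even powers of y.
Against the integer gridlines: it meets the z-axis at z = 0 (among the integer gridlines); it meets the x-axis at x = 0 (among the integer gridlines).
Assembling these constraints gives the stated polynomial.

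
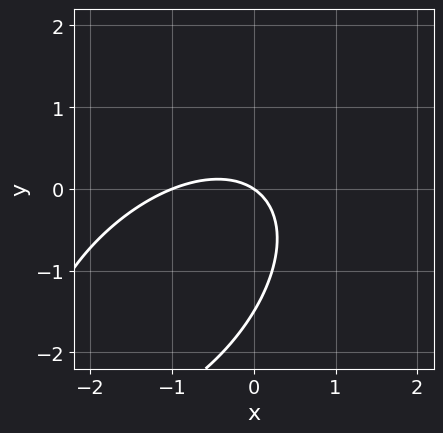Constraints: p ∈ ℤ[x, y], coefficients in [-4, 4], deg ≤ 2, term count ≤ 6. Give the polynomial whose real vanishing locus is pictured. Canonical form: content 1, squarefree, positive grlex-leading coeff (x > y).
Degree: no degree-1 curve has this shape, so deg p = 2.
From the visible intercepts: among the integer gridlines, it crosses the x-axis at x ∈ {-1, 0}; it crosses the y-axis at the gridline y = 0.
Solving for integer coefficients yields p as stated.

2*x^2 - 2*x*y + 2*y^2 + 2*x + 3*y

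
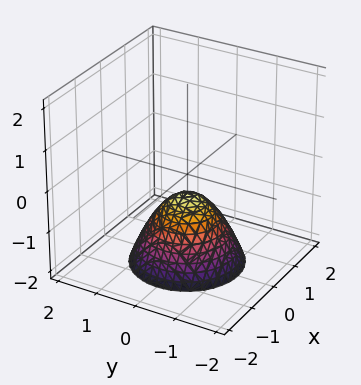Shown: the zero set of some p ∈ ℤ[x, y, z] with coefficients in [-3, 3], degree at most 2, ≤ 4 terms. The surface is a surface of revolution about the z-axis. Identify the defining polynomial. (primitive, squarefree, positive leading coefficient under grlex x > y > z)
2*x^2 + 2*y^2 + 2*z + 1

1. deg p = 2. No degree-1 surface has this shape.
2. By symmetry, the z-axis is an axis of rotation, so x and y enter only as x² + y².
3. Checking where it meets the axes: a circular section at z = -2 has radius between 1 and 2; the surface avoids every integer y-axis point in the box.
4. Solving for integer coefficients yields p as stated.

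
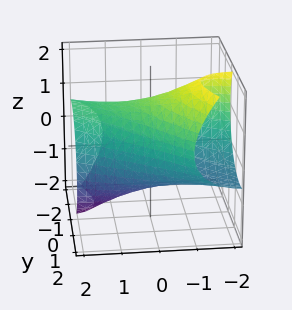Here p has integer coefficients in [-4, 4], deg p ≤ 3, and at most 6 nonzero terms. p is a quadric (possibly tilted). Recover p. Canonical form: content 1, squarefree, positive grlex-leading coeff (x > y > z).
First, degree: no degree-1 surface has this shape, so deg p = 2.
Finally, putting this together gives p.

x^2 + 3*x*y + 2*x*z + 2*y^2 + 2*z^2 - 3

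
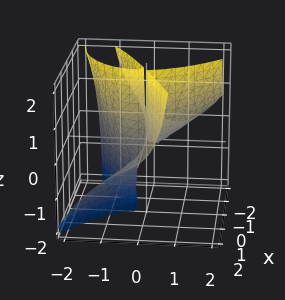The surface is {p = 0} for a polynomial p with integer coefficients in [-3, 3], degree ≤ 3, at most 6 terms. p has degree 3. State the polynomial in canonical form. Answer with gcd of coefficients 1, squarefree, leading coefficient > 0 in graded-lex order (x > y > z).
2*x^2*z - 3*x*y*z - 3*y^3 - 3*x*y - y^2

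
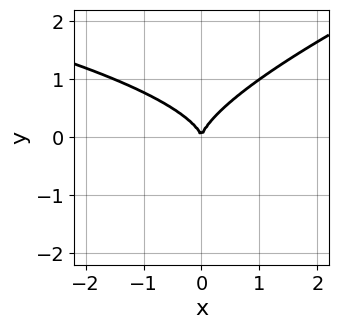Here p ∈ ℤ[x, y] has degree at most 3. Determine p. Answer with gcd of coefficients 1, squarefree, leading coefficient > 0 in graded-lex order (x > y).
x*y^2 - 3*y^3 + 2*x^2

First, the degree is 3 — the shape is more complex than any degree-2 curve.
Next, observable constraints: it meets the y-axis at y = 0 (among the integer gridlines); one x-axis crossing is at x = 0.
Finally, assembling these constraints gives the stated polynomial.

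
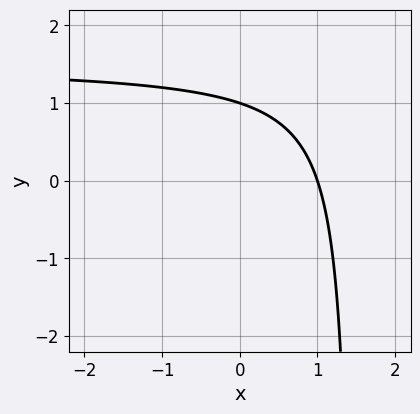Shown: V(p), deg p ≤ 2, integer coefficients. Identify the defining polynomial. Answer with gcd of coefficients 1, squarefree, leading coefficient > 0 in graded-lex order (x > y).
The degree is 2 — the shape is more complex than any degree-1 curve.
Against the integer gridlines: one x-axis crossing is at x = 1; one y-axis crossing is at y = 1.
The integer polynomial consistent with all of this is the stated p.

2*x*y - 3*x - 3*y + 3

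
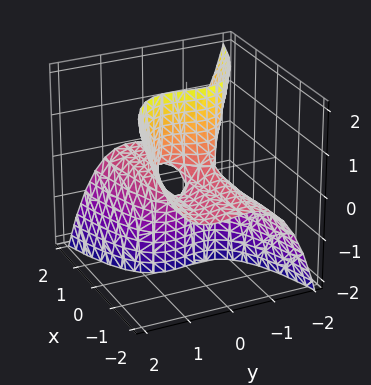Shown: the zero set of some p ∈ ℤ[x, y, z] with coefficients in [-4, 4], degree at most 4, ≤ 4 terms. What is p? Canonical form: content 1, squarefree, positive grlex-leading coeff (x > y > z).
2*y^3 + 3*x*z - y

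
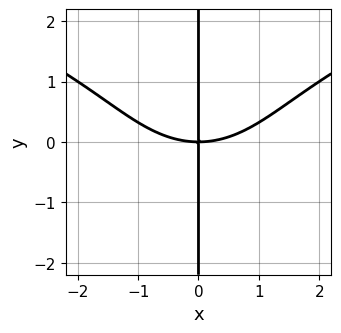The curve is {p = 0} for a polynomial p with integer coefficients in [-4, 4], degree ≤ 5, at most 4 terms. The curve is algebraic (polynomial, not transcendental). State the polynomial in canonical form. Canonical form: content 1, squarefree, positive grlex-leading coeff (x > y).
x*y^3 - x^3 + 3*x*y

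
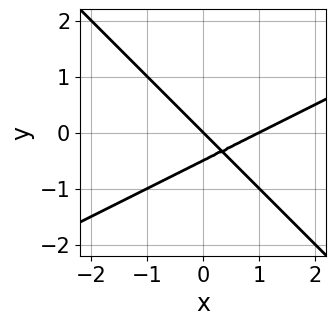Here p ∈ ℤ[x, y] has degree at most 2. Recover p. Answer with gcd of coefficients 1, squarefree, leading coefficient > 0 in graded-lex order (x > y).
x^2 - x*y - 2*y^2 - x - y

1. The degree is 2 — the shape is more complex than any degree-1 curve.
2. From the axis intercepts and sections: the x-axis gridline crossings are at x ∈ {0, 1}; one y-axis crossing is at y = 0.
3. Putting this together gives p.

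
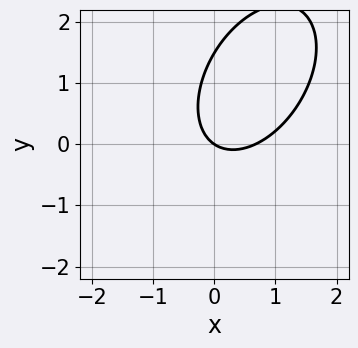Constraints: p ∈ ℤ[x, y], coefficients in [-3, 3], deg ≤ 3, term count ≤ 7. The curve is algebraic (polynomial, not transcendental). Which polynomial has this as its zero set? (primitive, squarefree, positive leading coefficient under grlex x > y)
3*x^2 - 2*x*y + 2*y^2 - 2*x - 3*y

1. deg p = 2.
2. Against the integer gridlines: it meets the y-axis at y = 0 (among the integer gridlines); one x-axis crossing is at x = 0.
3. Together with the visible shape, these determine p as stated.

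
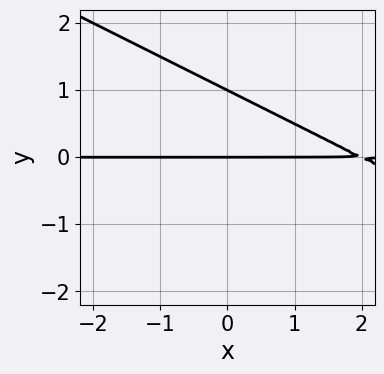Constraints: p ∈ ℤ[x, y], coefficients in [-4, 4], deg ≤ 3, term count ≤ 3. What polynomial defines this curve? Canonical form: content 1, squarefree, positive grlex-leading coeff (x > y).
Degree: no degree-1 curve has this shape, so deg p = 2.
Against the integer gridlines: the visible x-axis segment lies entirely on the curve; among the integer gridlines, it crosses the y-axis at y ∈ {0, 1}.
Solving for integer coefficients yields p as stated.

x*y + 2*y^2 - 2*y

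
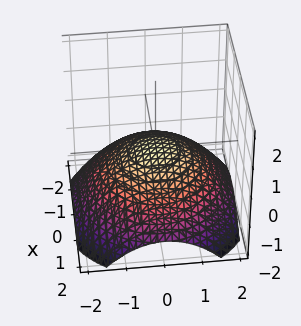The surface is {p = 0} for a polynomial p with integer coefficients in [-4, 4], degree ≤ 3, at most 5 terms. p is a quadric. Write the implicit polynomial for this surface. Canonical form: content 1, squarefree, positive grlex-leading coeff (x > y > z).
1. deg p = 2. A paraboloid; a quadric.
2. Symmetry: every cross-section ⟂ z is a circle, so x, y appear only via x² + y².
3. From the visible intercepts: a circular section at z = -1 has radius between 1 and 2; it crosses the y-axis at the gridline y = 0.
4. Solving for integer coefficients yields p as stated.

x^2 + y^2 + 3*z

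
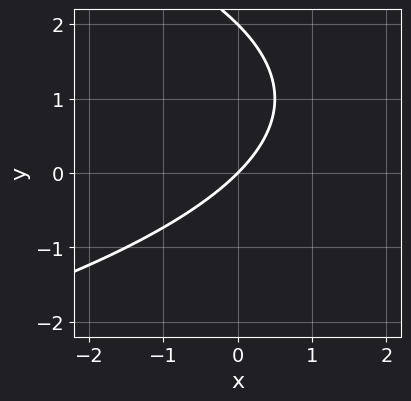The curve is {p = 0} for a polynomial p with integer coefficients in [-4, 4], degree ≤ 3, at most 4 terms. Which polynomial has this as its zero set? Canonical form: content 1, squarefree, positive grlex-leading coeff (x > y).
y^2 + 2*x - 2*y

(a) Degree: a generic line meets the curve in up to 2 points, so deg p = 2.
(b) Against the integer gridlines: one x-axis crossing is at x = 0; the y-axis gridline crossings are at y ∈ {0, 2}.
(c) Assembling these constraints gives the stated polynomial.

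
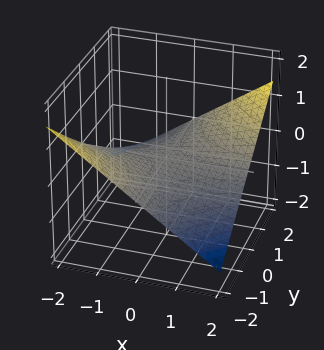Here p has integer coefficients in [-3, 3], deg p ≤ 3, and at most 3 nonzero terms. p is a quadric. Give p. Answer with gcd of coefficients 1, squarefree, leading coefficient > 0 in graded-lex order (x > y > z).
x*y - 3*z

deg p = 2. A saddle surface; a quadric.
Against the integer gridlines: every point of the x-axis in the box is on the surface; the visible y-axis segment lies entirely on the surface; it crosses the z-axis at the gridline z = 0.
Matching integer coefficients to the picture gives p.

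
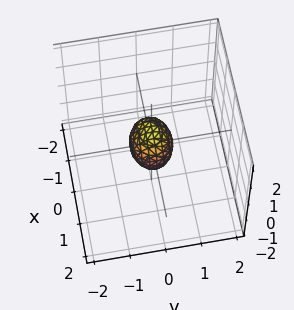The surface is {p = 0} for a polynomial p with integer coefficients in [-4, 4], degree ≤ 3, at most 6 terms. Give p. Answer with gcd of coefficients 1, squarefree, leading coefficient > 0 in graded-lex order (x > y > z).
2*x^2 + 3*y^2 + 2*z^2 - 1

First, degree: bounded and convex; a quadric, so deg p = 2.
Next, symmetries: mirror symmetry z ↦ −z ⇒ only even powers of z; it's symmetric under y → −y, forcing even powers of y; the x ↦ −x reflection is a symmetry, so x appears only in even powers.
Finally, matching integer coefficients to the picture gives p.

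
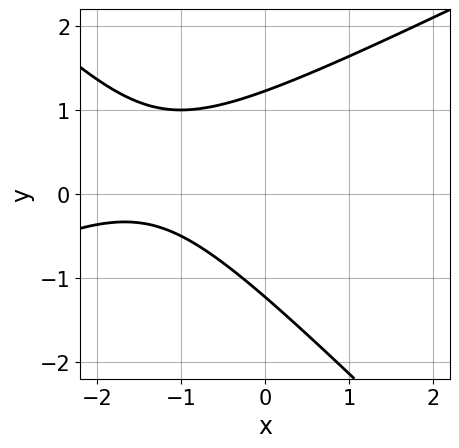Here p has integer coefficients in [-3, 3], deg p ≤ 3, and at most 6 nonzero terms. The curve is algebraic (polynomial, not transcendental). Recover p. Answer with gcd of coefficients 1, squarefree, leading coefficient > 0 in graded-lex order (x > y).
x^2 - x*y - 2*y^2 + 3*x + 3

(a) Degree: no degree-1 curve has this shape, so deg p = 2.
(b) Reading off the gridlines: it misses every integer gridline on the x-axis.
(c) Matching integer coefficients to the picture gives p.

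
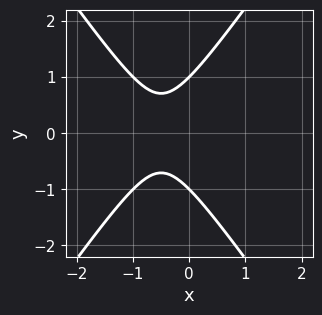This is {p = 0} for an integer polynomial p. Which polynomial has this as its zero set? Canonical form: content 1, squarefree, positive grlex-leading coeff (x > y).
First, the degree is 2 — the shape is more complex than any degree-1 curve.
Next, symmetries: it's symmetric under y → −y, forcing even powers of y.
Then, against the integer gridlines: it misses every integer gridline on the x-axis; the y-axis gridline crossings are at y ∈ {-1, 1}.
Finally, assembling these constraints gives the stated polynomial.

2*x^2 - y^2 + 2*x + 1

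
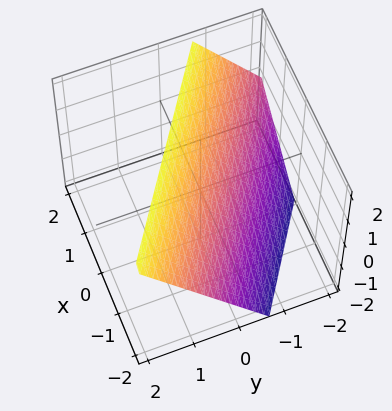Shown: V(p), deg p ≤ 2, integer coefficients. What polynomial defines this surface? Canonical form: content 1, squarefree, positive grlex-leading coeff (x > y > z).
1. The degree is 1 — every cross-section is a straight line — this is a plane.
2. Against the integer gridlines: it meets the x-axis at x = -1 (among the integer gridlines); it crosses the z-axis at the gridline z = 1.
3. These observations pin down the coefficients.

2*x + 3*y - 2*z + 2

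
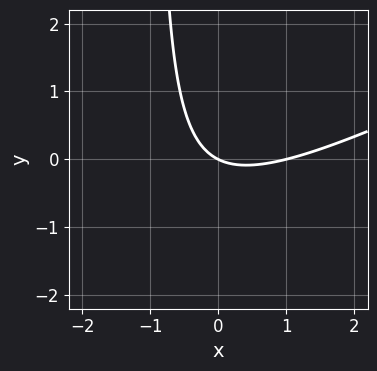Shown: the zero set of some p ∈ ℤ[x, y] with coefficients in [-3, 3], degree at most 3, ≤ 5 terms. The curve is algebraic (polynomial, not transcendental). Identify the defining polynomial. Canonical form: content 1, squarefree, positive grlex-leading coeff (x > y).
x^2 - 2*x*y - x - 2*y

Degree: a generic line meets the curve in up to 2 points, so deg p = 2.
From the visible intercepts: the x-axis gridline crossings are at x ∈ {0, 1}; one y-axis crossing is at y = 0.
The integer polynomial consistent with all of this is the stated p.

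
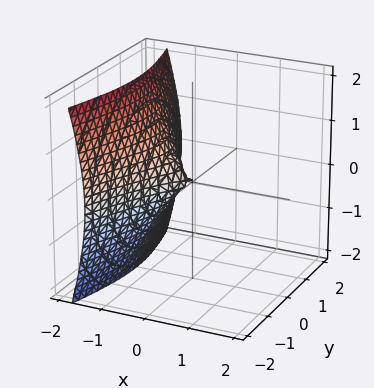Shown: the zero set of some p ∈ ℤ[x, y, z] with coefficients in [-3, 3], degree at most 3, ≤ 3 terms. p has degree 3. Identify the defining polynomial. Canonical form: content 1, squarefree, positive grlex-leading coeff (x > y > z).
(a) Degree: no degree-2 surface has this shape, so deg p = 3.
(b) Reading off the gridlines: one x-axis crossing is at x = 0; it meets the y-axis at y = 0 (among the integer gridlines).
(c) Together with the visible shape, these determine p as stated.

2*x^3 + y^2 + z^2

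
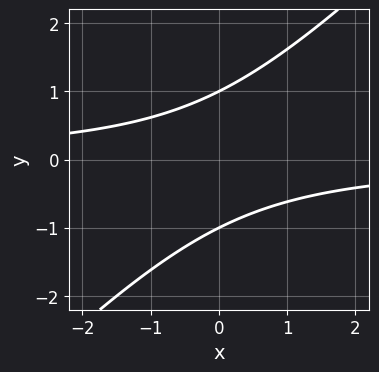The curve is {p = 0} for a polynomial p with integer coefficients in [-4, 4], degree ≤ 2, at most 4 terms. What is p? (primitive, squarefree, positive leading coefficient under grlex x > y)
Degree: no degree-1 curve has this shape, so deg p = 2.
From the visible intercepts: among the integer gridlines, it crosses the y-axis at y ∈ {-1, 1}; no x-intercept at any integer in the box.
Together with the visible shape, these determine p as stated.

x*y - y^2 + 1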